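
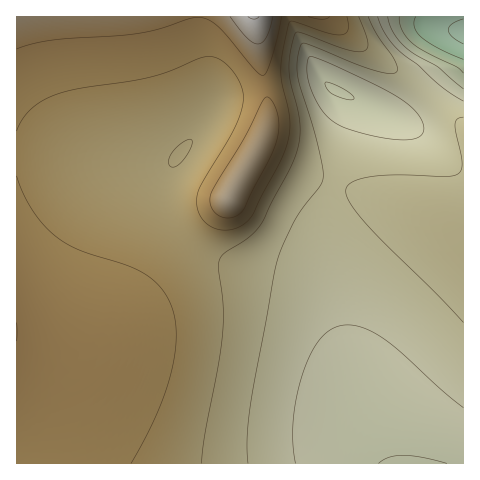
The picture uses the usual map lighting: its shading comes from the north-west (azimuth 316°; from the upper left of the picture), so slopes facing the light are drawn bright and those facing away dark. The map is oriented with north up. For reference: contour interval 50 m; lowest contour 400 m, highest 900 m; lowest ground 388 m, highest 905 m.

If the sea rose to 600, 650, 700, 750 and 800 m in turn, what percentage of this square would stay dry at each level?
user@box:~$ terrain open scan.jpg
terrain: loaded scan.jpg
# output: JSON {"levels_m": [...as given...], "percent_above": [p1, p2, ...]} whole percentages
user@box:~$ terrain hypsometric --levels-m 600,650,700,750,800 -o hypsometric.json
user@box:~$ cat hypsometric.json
{"levels_m": [600, 650, 700, 750, 800], "percent_above": [86, 67, 53, 29, 5]}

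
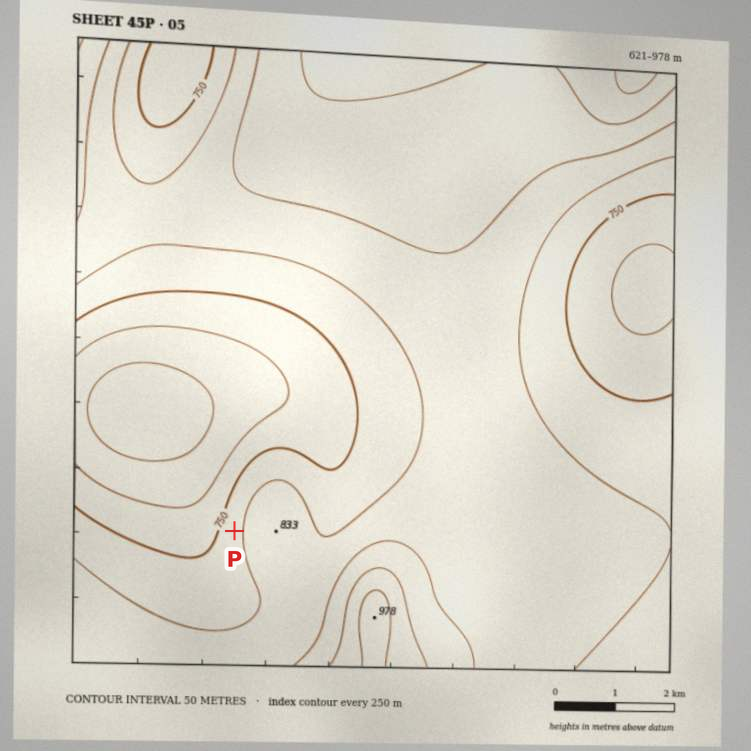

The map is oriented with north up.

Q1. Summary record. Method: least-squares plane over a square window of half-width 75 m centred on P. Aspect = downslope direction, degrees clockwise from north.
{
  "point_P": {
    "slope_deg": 8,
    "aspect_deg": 276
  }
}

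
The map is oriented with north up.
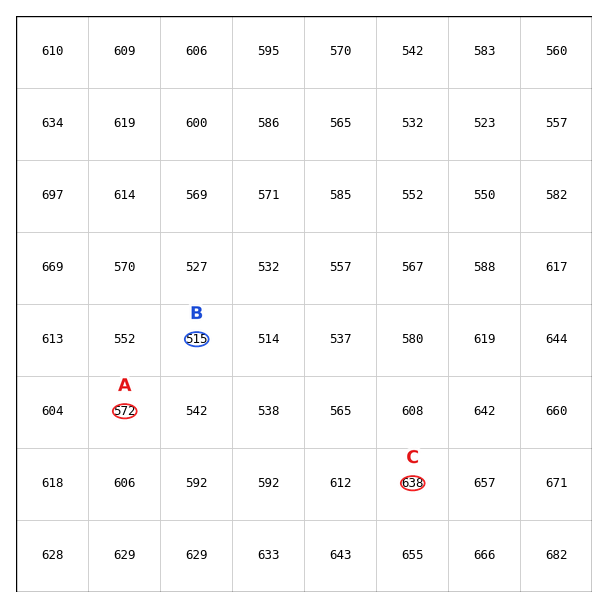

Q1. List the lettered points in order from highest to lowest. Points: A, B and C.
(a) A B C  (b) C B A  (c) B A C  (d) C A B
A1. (d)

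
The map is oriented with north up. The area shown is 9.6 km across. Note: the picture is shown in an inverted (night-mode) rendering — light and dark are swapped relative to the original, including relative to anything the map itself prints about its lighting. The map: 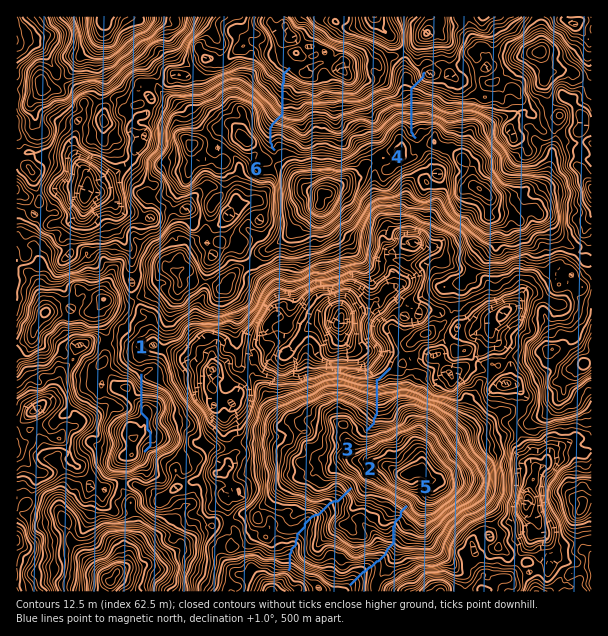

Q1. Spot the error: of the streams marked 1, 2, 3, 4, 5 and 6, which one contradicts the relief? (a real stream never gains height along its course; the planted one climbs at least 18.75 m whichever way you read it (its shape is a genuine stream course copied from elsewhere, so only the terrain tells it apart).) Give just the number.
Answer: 1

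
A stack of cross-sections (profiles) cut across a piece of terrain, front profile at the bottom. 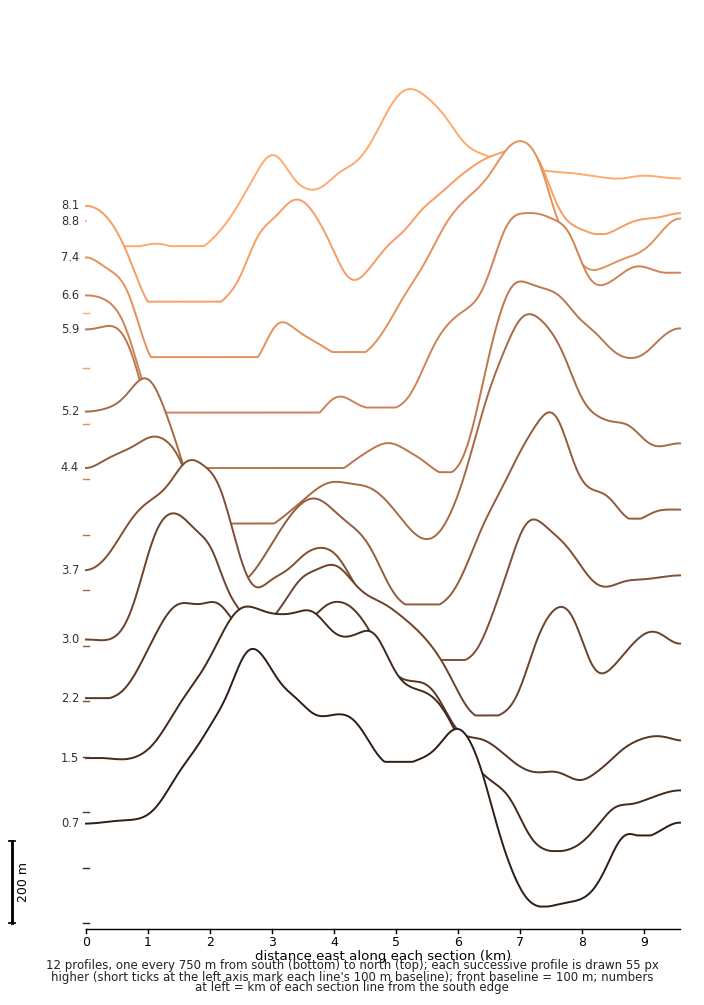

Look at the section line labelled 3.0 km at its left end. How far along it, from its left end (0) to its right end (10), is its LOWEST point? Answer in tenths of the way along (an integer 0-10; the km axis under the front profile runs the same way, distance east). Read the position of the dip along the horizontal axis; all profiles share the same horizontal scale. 7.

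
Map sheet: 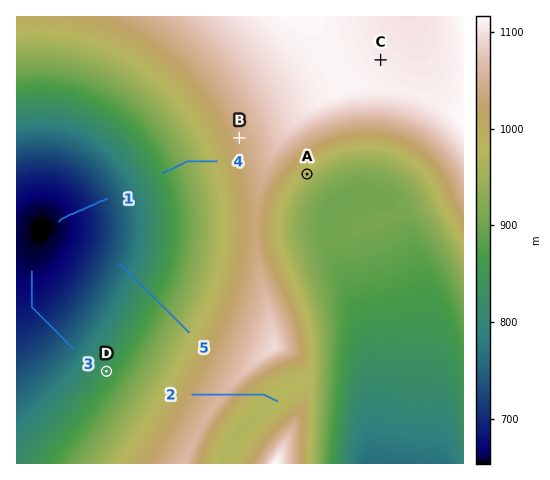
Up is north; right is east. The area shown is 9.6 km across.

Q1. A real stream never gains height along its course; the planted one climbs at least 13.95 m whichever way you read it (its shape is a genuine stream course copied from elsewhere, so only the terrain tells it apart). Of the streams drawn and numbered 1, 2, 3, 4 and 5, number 2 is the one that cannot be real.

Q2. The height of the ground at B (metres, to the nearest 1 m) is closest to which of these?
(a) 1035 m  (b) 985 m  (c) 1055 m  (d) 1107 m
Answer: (a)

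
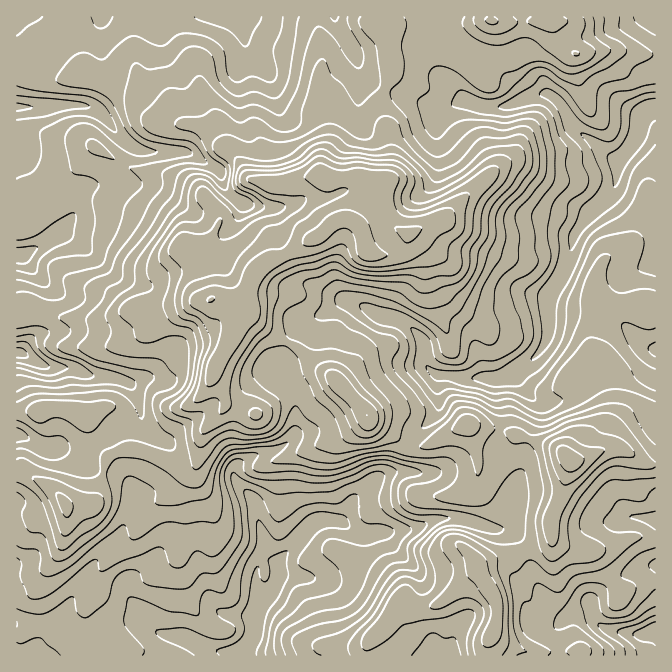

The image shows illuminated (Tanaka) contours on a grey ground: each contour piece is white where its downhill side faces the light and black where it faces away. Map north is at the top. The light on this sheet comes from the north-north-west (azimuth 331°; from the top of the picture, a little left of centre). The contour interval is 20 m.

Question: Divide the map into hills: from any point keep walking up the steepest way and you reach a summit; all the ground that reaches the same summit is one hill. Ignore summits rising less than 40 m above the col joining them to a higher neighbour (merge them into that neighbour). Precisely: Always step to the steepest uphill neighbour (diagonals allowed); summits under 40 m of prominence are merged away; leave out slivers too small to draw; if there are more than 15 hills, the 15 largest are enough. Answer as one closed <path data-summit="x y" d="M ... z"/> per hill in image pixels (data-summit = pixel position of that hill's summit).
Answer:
<path data-summit="367 252" d="M435 16l-419 1 0 418 6 1 26 13 16 0 30 20 23 5 11 8 5 11-2 17-13 30-25 25-32 52-23 28-1 11 203 0 3-2 11-20 2-24 3-6 14-12 5-10 1-17-13-10 0-10-8-25-2-15-3-7-19-20 0-10 6-5 17-9 25-6 12-13 2-35-2-5-15-17 0-15 4-10 8-16 11-13 22-10 20-13 16 3 20 12 18 3 7 4 16 15 3 7 0 17 11 12 20 4 43 1 12-3 4-3 10 15 16 15 29-5 21-10 17-12 23-5 19-18 7-5 0-240-7 1-8 8-2 13-5 12-14 17-5 0-33-25-11-11-8-16-14-13-17 2-18 8-16 4-11 0-17-5-7-5-7-11-20-17-3-7-2-10 7-16 0-14z"/><path data-summit="569 458" d="M655 349l-6 4-19 18-23 5-30 18-28 9-12-2-13-13-10-15-4 3-12 3-58-3-2 4 0 18 1 2-1 10-27 28-10 30-3 3-18 5-15 12-12 12-7 15-7 7 23 12 52-5 13-6 18-5 19 1 30 10 14 0 13 13 10 25 2 10 8 17 18 20 8 2 13-8 10-2 3-8 22-19 14-6 27-8z"/><path data-summit="492 594" d="M452 518l-15 1-23 10-42 5-15-1-19-12-23 2-34 35-3 24-5 10-14 12-3 6-3 28-12 17 316 1-1-26 5-8 7-5-9-3-18-20-8-17-9-29-8-13-8-6-14 0-24-8z"/><path data-summit="367 415" d="M350 301l-6 0-20 13-22 10-11 13-8 16-4 10 0 15 15 17 2 5-2 35-3 5-13 9-21 5-17 9-6 5 0 10 19 20 3 7 2 15 8 25 0 10 12 9 3-6 29-32 8-5 22 0 6-6 7-15 12-12 19-14 14-3 5-6 8-27 25-25 3-8-1-7 1-23-4-1-9-9-2-20-3-7-16-15-7-4-18-3z"/><path data-summit="492 20" d="M655 16l-218 0 1 21-5 10-2 10 5 13 20 17 8 12 16 7 18 2 16-4 25-10 13 2 11 11 8 16 11 11 27 22 11 3 18-24 3-18 8-8 5 0 2-2z"/><path data-summit="65 505" d="M22 436l-6 1 0 218 19 1 3-11 23-28 32-52 25-25 13-30 2-17-5-11-4-4-12-5-18-4-30-20-16 0z"/>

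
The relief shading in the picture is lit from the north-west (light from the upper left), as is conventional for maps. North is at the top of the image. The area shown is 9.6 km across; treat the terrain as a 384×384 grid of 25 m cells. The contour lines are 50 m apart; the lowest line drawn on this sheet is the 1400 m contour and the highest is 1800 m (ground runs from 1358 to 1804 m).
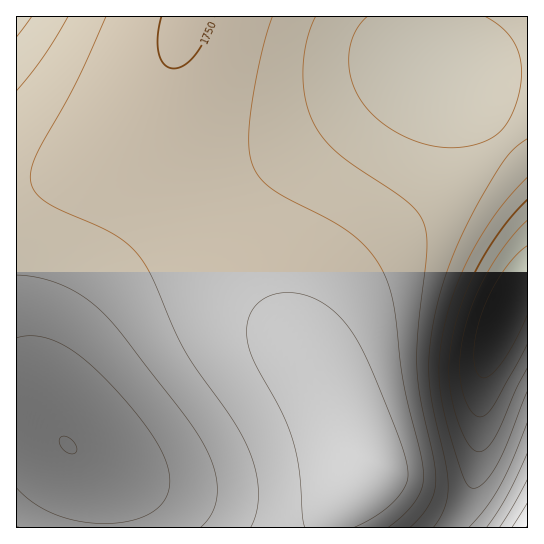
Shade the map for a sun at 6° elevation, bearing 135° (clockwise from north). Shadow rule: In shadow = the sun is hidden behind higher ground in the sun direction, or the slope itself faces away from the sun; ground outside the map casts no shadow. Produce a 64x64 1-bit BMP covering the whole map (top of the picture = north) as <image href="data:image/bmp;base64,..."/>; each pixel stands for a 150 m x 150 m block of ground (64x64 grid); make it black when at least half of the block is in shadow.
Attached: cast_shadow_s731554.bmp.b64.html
<image width="64" height="64" href="data:image/bmp;base64,Qk0+AgAAAAAAAD4AAAAoAAAAQAAAAEAAAAABAAEAAAAAAAACAAATCwAAEwsAAAIAAAAAAAAA////AAAAAAAAAAAAAAAA/wAAAAAAAAD/AAAAAAAAAP8AAAAAAAAB/wAAAAAAAAH/AAAAAAAAAf8AAAAAAAAB/wAAAAAAAAP/AAAAAAAAA/8AAAAAAAAD/wAAAAAAAAP/AAAAAAAAA/8AAAAAAAAD/wAAAAAAAAP/AAAAAAAAAf8AAAAAAAAB/wAAAAAAAAH/AAAAAAAAAf8AAAAAAAAB/wAAAAAAAAD/AAAAAAAAAP8AAAAAAAAA/wAAAAAAAAB/AAAAAAAAAH8AAAAAAAAAPwAAAAAAAAAfAAAAAAAAAA8AAAAAAAAABwAAAAAAAAADAAAAAAAAAAAAAAAAAAAAAAAAAAAAAAAAAAAAAAAAAAAAAAAAAAAAAAAAAAAAAAAAAAAAAAAAAAAAAAAAAAAAAAAAAAAAAAAAAAAAAAAAAAAAAAAAAAAAAAAAAAAAAAAAAAAAAAAAAAAAAAAAAAAAAAAAAAAAAAAAAAAAAAAAAAAAAAAAAAAAAAAAAAAAAAAAAAAAAAAAAAAAAAAAAAAAAAAAAAAAAAAAAAAAAAAAAAAAAAAAAAAAAAAAAAAAAAAAAAAAAAAAAAAAAAAAAAAAAAAAAAAAAAAAAAAAAAAAAAAAAAAAAAAAAAAAAAAAAAAAAAAAAAAAAAAAAAAAAAAAAAAAAAAAAAAAAAAAAAAAAAAAAAAAAAAAAA=="/>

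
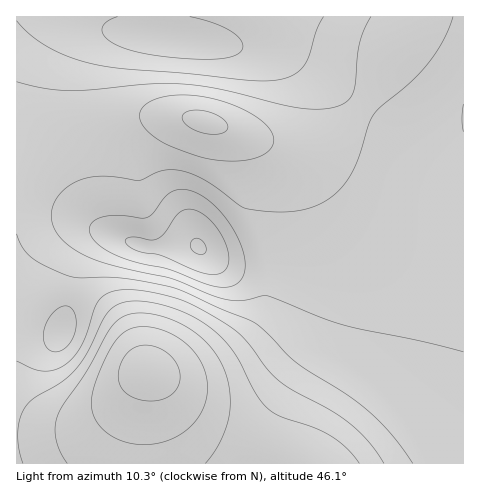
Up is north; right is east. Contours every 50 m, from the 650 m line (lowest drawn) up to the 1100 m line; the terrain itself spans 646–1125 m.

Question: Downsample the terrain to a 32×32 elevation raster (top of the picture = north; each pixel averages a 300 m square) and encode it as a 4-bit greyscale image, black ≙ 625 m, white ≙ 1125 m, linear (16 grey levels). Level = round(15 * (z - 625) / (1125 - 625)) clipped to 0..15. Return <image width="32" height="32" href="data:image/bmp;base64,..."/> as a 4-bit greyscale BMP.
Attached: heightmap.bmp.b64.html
<image width="32" height="32" href="data:image/bmp;base64,Qk12AgAAAAAAAHYAAAAoAAAAIAAAACAAAAABAAQAAAAAAAACAAATCwAAEwsAABAAAAAAAAAAAAAAABEREQAiIiIAMzMzAERERABVVVUAZmZmAHd3dwCIiIgAmZmZAKqqqgC7u7sAzMzMAN3d3QDu7u4A////AKq7zMzMzMu6qqq7uqmHdmaqvMzd3d3Mu6qqqqqYd2Zmq7zN3d3d3MuqqqqZh3ZmZqq8zd3u7d3LqqqZmHdmZmaqq83e7u7dy6qZmId2ZmZmmaq97v/+7cupmId2ZmZmZpiJrN7//u3LqYd3ZmZmZlWIeJve//7cuph3ZmZmVVVVh3eKze7t3KmIdmZlVVVVVYdmebzd3LqYh2ZlVVVVVVWHdnirzLuph3ZmVVVVVVVVh3d4mqqZh2ZWVVVVVVVVVXd3d4iId2VEVVVVVVVVVVV3d3d2ZVQzI0VVVVVVVVVVd2ZlVEMyESNFVVVVVVVVVXZlVDMiIREjRVVVVVVVVVV2VUQzMyIRJFVVVVVVVVVUZlVEREQyIjRVVVVVVVVVRGZVVEREQzNFVVVVVVVVVERmVVVVVUREVmZmZVVVVUREZmVVVVVVVWZmZmZVVVVERGZmZVZmZmZ3d2ZmZVVVRERmZmZmZmd3d3d2ZmVVVUREZmZmZmd3iIiHdmZlVVVURGZmZmZ3iImId2ZmVVVVVERmZmZmZ3iId2ZlVVVVVVREVVVVVmZmZmVVVVVVVVVVRFVVVVVVVUREREREVVVlVVRVRERDMzMzMzMzRFVWZmVUREQzMiIiIiIjM0RFVmZlVUQzMyIiIiIiIzM0RVZmZlVDMzIiIiIiIjMzNERVZmZl"/>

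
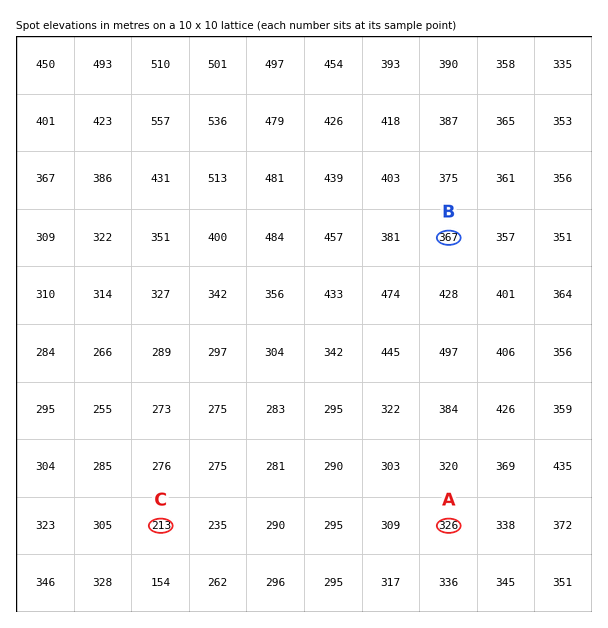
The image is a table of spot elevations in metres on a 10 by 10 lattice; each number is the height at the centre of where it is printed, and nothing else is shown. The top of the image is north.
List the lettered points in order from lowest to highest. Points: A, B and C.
C A B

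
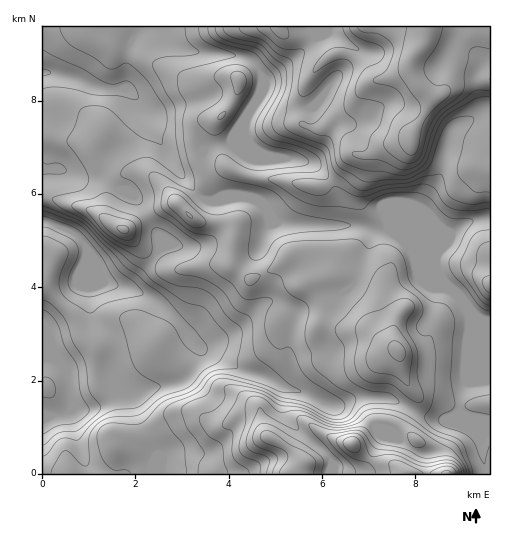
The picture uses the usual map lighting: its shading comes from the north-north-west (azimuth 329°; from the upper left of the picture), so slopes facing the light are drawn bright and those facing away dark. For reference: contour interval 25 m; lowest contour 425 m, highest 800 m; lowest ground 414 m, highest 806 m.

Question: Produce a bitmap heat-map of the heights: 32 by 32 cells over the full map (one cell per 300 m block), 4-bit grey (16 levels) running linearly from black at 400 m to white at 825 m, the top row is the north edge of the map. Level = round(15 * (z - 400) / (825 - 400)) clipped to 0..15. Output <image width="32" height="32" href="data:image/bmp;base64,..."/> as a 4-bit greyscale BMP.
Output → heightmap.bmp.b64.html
<image width="32" height="32" href="data:image/bmp;base64,Qk12AgAAAAAAAHYAAAAoAAAAIAAAACAAAAABAAQAAAAAAAACAAATCwAAEwsAABAAAAAAAAAAAAAAABEREQAiIiIAMzMzAERERABVVVUAZmZmAHd3dwCIiIgAmZmZAKqqqgC7u7sAzMzMAN3d3QDu7u4A////ADRERURFZneJrMurzN7c3Jc0NFVVRWZ4mrvLvNzMuqqHIzRVVVVneJvLqr3bqrqYdxETREVWZ4ibqqqZqqqod3cRESM0Vnd4mpmXZomZiHd3ERIiIzRWeIl2ZmZ4iJiHdxESIiIzNWdlVWZ3iZmYh3cREiIzMzNFVVZneJqqmIdmARIiMzMzNFVmd3iaq6iHZgEiIjMzMzRWZneImqqYh2YRIiMzMzM0VmZ4iJmqiId2EiIjMyMzRVZmd4iJmZh3ZyIREiIjRFVmZ3eIiJmHd3ghEREjRFVWd3eIiIiId2eKIhESNFVWZ3d3iIh4iHZ3mSIRE0RFVmdmeHd3d4d2d4kiETVlRFZnZmd3d3d3ZmeJERNnZUVnd2ZWZmZmZmZneBJFZlVXh2ZmVmZnd2Zmd3c0RVVFZ3VVVWZ3d4d3d4mZMzRERWZWZmZ3iIiZiIiJqjM0RFVUVmd2d3eJqqupmqozNERERFZmZmZnm7vM25mqM0RERERmZmZneJu8zeyZqjNEREM0ZmZniZqqu83sqaozREMzNGZ2ZomqqrvN3bqqMzMzMzVWZ2Z5maq7zN7cujMyMzNFZmd2aKqazM3e3cwiIzM0VWZndmiqqrzN7d3MIzNERFVVVmZ5qrq7ze3dzDNERERERVZ4mqqru83u3cw0RERERFZ4mauqqszd7t3d"/>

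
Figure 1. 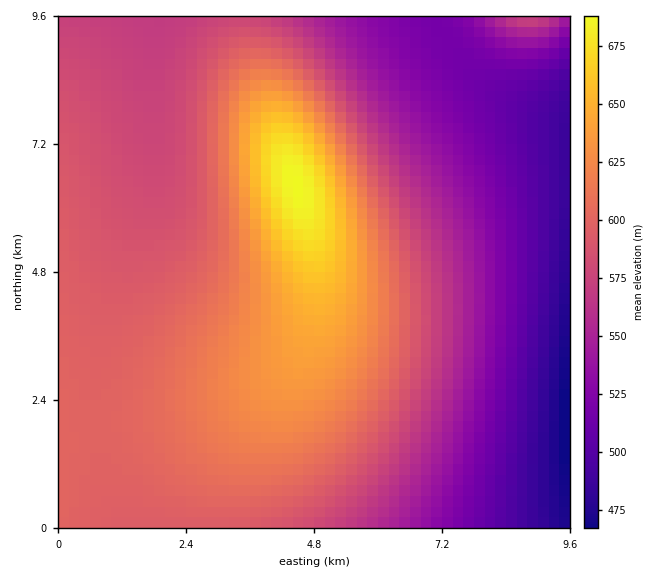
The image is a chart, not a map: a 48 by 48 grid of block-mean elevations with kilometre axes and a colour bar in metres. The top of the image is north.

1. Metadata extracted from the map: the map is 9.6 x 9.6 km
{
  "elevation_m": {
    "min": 465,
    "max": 690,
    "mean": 580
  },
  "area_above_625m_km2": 13.2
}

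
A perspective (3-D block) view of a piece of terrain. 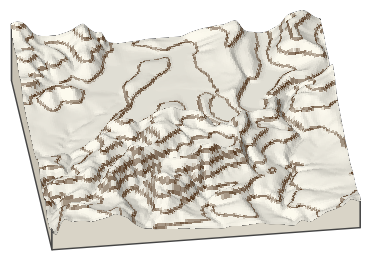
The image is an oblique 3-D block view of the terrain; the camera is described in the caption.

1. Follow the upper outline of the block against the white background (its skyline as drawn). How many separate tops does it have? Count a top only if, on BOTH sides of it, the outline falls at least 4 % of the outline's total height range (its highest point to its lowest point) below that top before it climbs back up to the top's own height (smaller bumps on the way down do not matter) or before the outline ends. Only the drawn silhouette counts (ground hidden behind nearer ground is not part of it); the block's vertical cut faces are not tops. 3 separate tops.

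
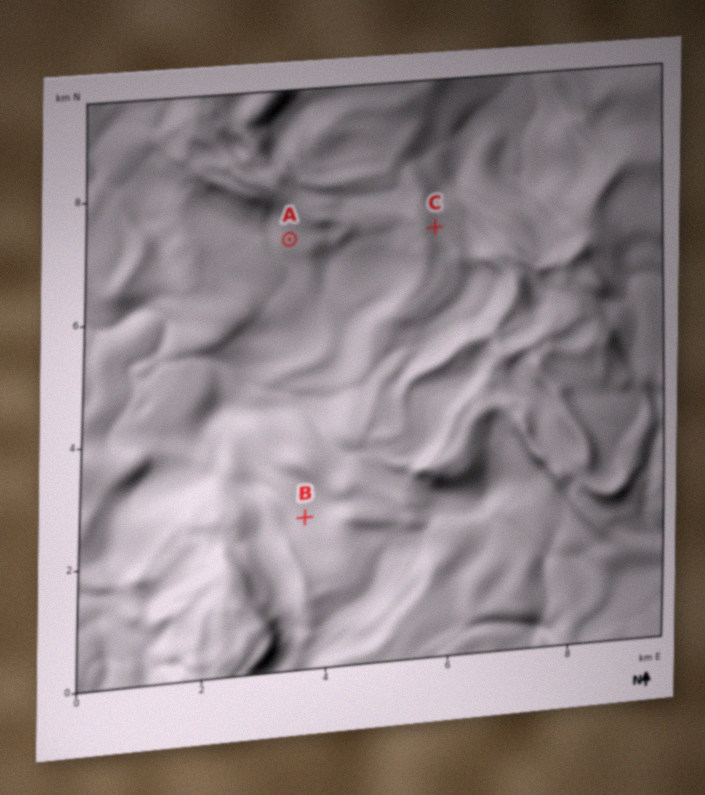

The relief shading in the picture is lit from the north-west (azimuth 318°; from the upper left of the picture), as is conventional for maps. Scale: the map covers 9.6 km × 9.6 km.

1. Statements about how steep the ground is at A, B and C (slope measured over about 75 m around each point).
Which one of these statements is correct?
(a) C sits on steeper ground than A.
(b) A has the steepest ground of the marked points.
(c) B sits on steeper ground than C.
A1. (a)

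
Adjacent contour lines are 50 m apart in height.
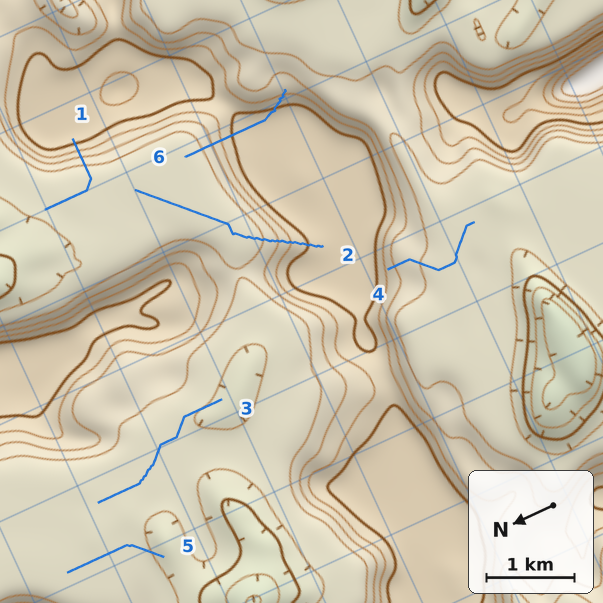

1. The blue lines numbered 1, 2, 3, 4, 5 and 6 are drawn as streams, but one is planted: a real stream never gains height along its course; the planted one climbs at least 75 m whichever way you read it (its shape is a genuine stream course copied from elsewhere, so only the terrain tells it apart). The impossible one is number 6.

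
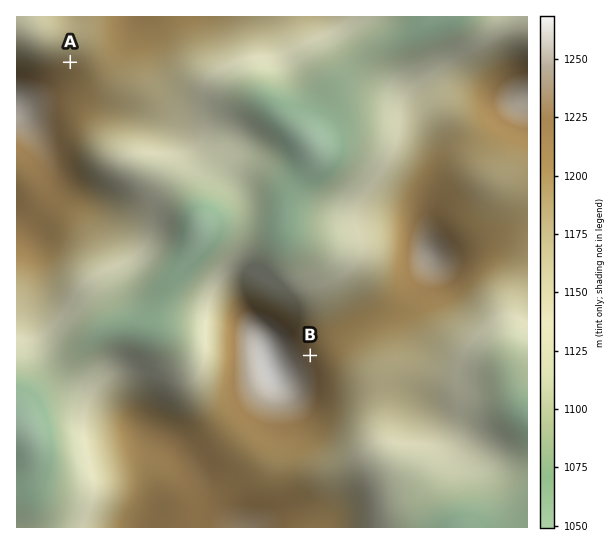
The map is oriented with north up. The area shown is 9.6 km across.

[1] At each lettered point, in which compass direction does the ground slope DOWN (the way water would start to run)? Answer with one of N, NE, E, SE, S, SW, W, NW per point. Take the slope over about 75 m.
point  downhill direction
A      N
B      NE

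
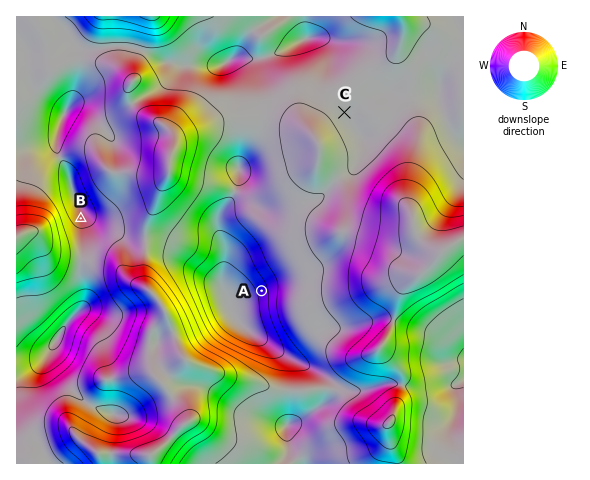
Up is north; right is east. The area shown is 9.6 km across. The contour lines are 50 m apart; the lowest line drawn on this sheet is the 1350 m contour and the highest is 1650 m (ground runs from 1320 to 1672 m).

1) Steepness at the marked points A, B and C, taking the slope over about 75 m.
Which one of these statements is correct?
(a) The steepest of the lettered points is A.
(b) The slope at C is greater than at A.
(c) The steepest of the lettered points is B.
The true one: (a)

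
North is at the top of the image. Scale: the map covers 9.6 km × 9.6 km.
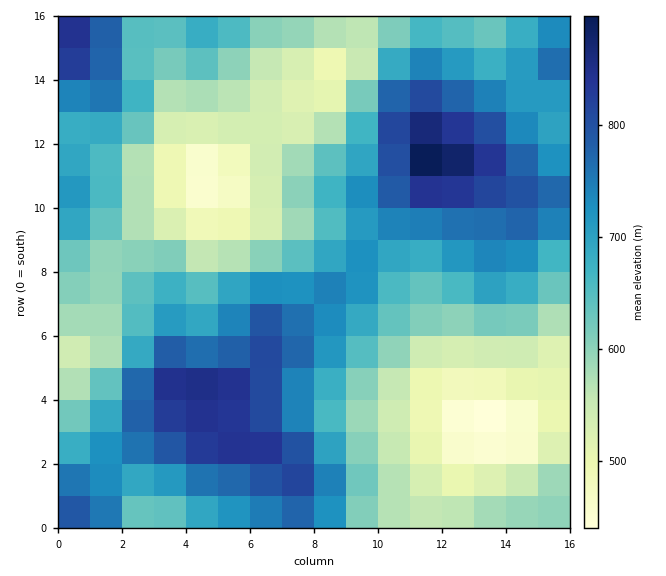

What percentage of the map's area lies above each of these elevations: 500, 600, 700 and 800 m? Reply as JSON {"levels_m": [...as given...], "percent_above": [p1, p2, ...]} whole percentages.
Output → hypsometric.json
{"levels_m": [500, 600, 700, 800], "percent_above": [93, 67, 39, 12]}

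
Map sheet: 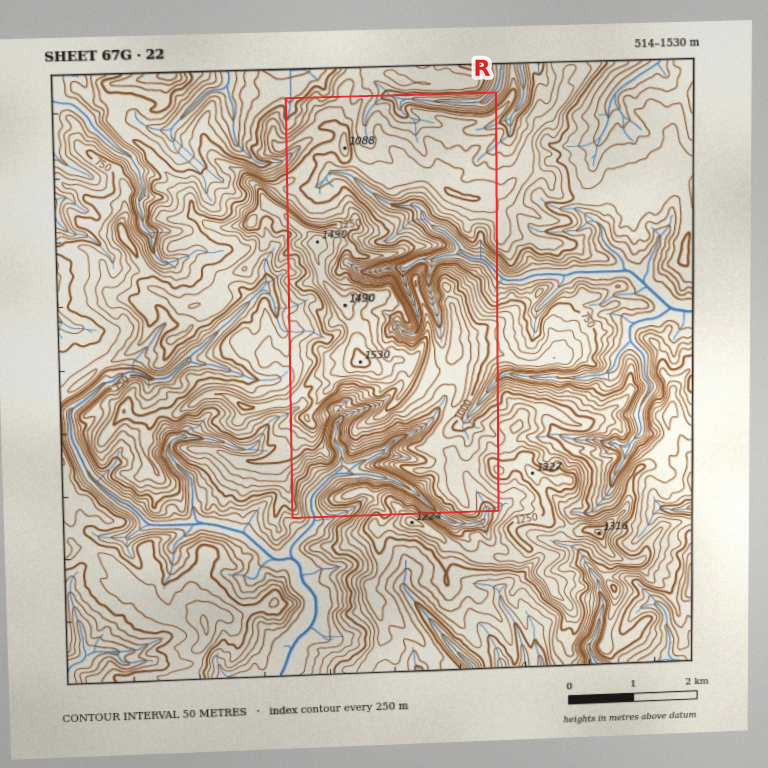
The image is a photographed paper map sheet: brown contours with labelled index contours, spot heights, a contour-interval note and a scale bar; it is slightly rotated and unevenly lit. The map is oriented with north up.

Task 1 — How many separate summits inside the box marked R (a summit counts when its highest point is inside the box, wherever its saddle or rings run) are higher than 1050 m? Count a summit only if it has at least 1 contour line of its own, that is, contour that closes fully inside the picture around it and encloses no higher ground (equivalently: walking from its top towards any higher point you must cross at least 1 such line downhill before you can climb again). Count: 8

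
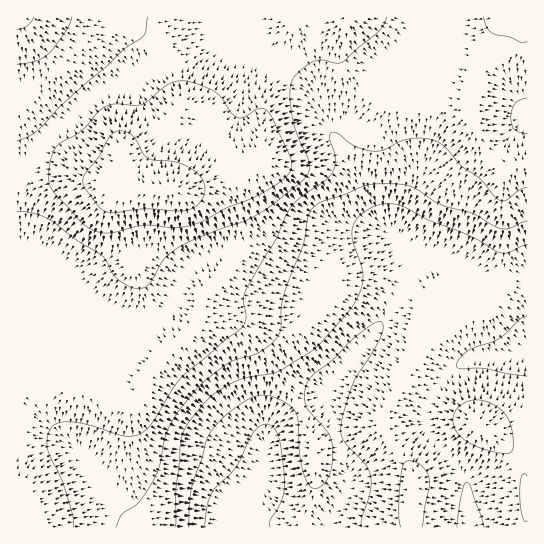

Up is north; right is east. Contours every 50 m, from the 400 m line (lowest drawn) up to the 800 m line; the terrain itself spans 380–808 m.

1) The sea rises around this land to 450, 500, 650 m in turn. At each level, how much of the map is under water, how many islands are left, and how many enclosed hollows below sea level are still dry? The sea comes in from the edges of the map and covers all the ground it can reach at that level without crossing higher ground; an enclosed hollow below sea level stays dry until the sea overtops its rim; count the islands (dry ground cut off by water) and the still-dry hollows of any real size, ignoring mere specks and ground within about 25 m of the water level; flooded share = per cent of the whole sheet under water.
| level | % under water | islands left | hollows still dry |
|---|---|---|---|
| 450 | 9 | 0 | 0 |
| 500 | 29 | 0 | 0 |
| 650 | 75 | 0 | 0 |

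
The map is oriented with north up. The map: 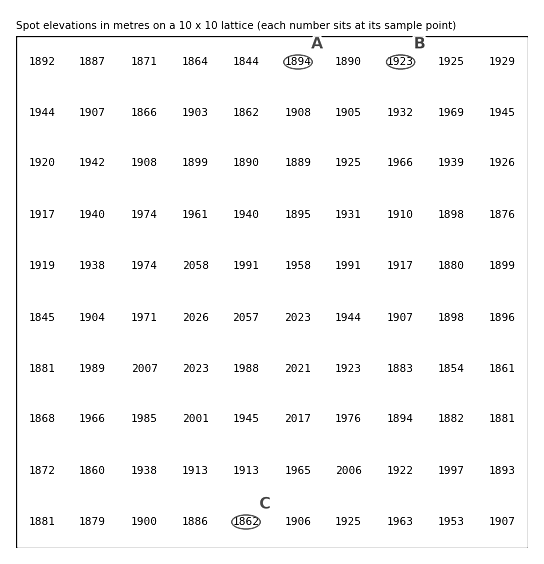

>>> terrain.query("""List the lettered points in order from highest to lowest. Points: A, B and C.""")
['B', 'A', 'C']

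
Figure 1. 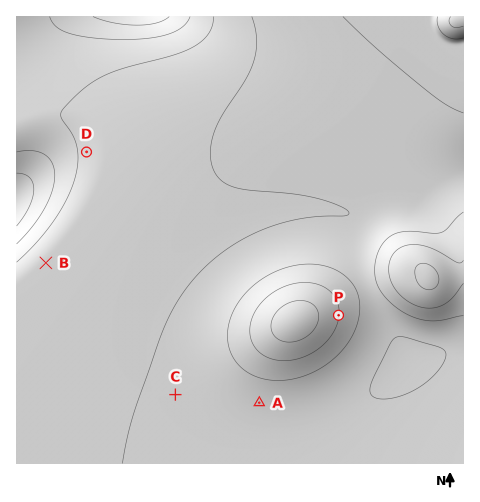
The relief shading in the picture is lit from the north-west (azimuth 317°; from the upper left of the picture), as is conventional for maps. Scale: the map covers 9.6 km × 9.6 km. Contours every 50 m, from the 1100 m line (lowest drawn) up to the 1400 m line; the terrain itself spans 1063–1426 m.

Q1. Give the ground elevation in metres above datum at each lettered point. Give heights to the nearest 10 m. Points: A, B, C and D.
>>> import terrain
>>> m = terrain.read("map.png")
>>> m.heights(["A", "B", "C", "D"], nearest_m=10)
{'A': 1270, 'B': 1230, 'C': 1250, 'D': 1210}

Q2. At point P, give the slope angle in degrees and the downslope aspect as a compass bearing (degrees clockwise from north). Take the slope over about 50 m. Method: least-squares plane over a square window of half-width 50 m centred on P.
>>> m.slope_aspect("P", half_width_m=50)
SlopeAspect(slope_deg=7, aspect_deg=95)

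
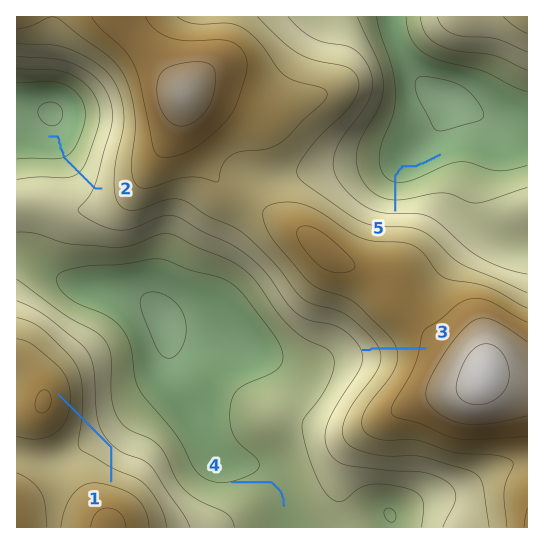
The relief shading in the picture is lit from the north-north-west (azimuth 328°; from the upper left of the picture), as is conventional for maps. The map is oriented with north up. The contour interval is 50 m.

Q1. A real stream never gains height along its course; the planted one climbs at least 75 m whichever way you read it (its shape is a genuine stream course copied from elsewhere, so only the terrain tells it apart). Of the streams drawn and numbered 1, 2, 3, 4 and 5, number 1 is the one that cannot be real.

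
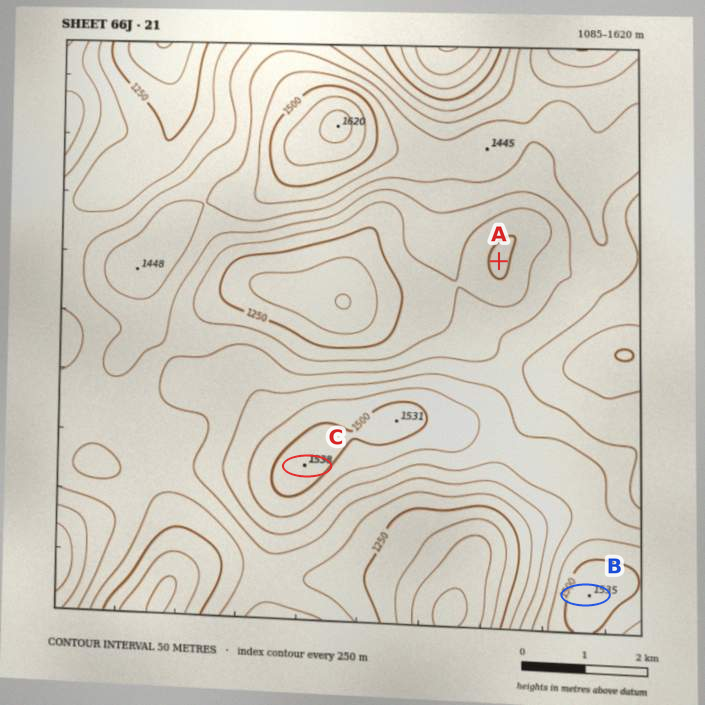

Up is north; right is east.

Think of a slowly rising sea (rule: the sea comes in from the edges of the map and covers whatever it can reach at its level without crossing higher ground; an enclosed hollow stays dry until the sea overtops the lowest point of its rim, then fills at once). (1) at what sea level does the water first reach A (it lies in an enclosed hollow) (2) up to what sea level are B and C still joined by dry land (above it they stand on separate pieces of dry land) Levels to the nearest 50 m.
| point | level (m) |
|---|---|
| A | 1350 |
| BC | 1400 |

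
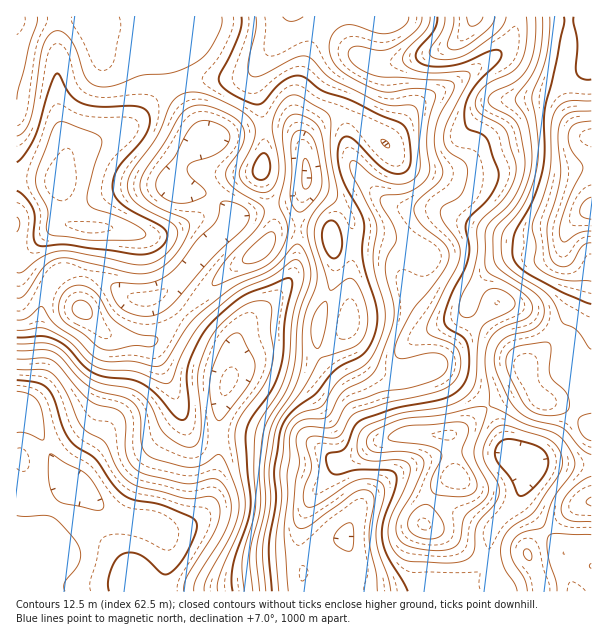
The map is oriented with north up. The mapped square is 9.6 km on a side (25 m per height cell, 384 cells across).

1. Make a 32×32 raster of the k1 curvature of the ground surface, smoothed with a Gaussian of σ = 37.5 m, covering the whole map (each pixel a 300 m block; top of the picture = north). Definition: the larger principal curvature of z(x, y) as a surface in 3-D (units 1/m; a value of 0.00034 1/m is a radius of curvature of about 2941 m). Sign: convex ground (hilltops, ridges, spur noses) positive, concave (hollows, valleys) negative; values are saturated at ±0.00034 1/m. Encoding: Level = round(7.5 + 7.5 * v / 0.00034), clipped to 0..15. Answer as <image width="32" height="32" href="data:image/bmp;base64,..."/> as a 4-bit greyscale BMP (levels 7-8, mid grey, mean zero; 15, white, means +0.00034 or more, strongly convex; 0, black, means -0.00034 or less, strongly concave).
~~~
<image width="32" height="32" href="data:image/bmp;base64,Qk12AgAAAAAAAHYAAAAoAAAAIAAAACAAAAABAAQAAAAAAAACAAATCwAAEwsAABAAAAAAAAAAAAAAABEREQAiIiIAMzMzAERERABVVVUAZmZmAHd3dwCIiIgAmZmZAKqqqgC7u7sAzMzMAN3d3QDu7u4A////AImZmZmbuofMiJiLh3iXzYiIeImYiIupzJmHrIiZivmKd3iZmHd4qtyHecybup3oaIeKmId3dnnfl3nN3Kd6vKiZqYiHeHZXr9h3nMmZiHvdmXd5mIl2eKzrdYnKrcmJvJh3eamZiZnLvMiHnO2YdouoiImqmamIu7zep4rZRmV7qJmYmpupma76r//92mZ2jYiJlnmtmaq/p7u93e65vNxniZZozYeIjZi3iIecqu63eHmoeup3d2uZqZd2e5rYiIZqyqzId3dryZrZdVmsx3iWa8zLuHeHevh23ZZ5u7t4zM3cu9x2eIr4ZZzMq7qMmLvdyHevx3eJ+nabitp3aqjIvKd3ev1niO13q4jNVnqp13qYmpi/+paficuHnrrcustHiauoiv/Hn5nJZWnOy9ev7tzN6niP+8+YqYeIrInma8vN7d64WfrPh6mbvMzZ3XqpipdoqWrXjprcyod2yZyqqYmFZ4q911q/yaqHdpyamamJl4mrz9h6/GWKl3Z8uZmpmqiId3/XfPhmjKiIesl6qZq7h2Zfx33Id4vIZnrca7iZq6ZmjpiamJmazKmb2nu4d4q6q7uImHioeI3+yqeKuGeIm7uql4mbqpiKp62Xish3iHd4m6mazc//yYZtt4rIiJh3d4qpmrmJz/yHbMhpt3iYd3Z5mYiXZUnPyXvH"/>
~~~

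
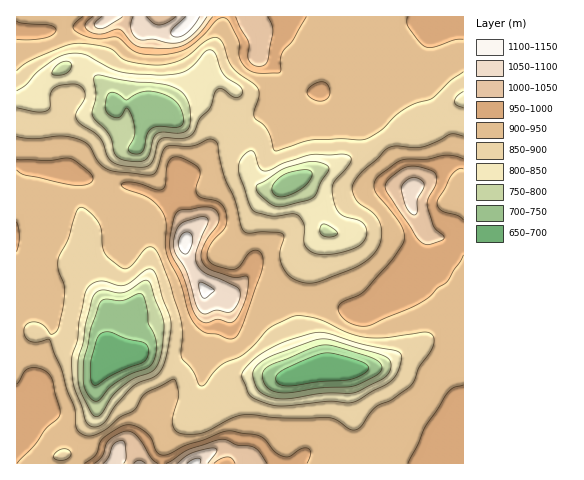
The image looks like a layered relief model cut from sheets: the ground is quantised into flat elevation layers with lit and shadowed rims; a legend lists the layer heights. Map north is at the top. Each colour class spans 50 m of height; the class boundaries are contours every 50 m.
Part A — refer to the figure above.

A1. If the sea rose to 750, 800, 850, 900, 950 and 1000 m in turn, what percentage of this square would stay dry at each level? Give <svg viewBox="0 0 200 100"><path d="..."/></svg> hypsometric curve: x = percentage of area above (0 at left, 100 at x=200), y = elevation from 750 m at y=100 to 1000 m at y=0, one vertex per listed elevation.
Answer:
<svg viewBox="0 0 200 100"><path d="M188 100l-10-20-17-20-42-20-77-20-28-20"/></svg>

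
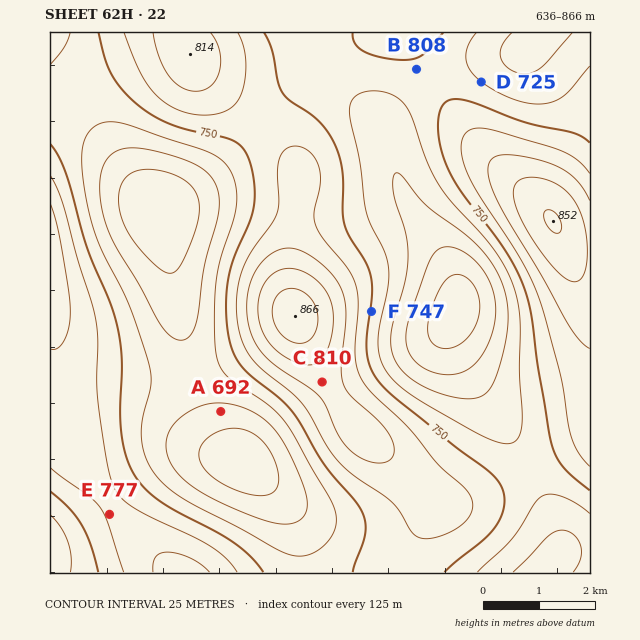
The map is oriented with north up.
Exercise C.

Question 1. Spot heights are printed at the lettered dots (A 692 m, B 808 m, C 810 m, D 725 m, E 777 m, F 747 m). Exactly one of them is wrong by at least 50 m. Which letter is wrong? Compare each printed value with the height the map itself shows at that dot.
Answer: B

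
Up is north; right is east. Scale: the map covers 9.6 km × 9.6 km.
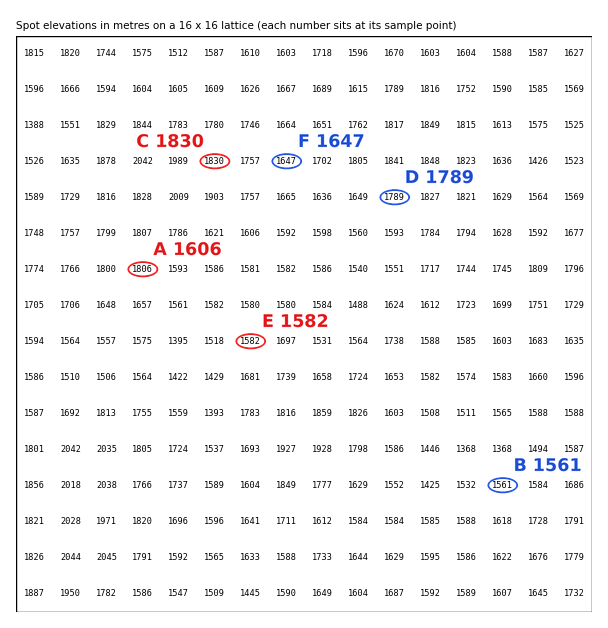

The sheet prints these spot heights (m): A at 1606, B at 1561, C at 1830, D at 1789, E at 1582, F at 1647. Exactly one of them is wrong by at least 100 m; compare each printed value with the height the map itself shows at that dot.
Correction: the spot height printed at A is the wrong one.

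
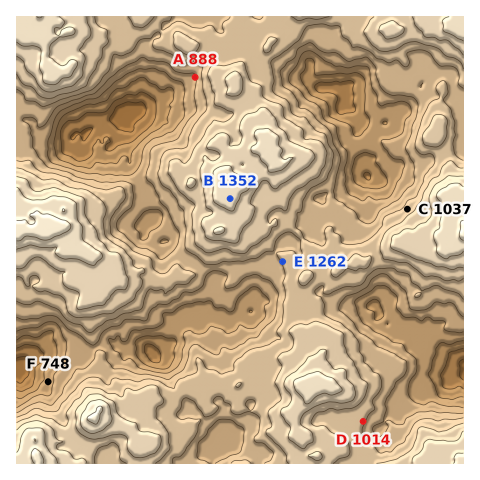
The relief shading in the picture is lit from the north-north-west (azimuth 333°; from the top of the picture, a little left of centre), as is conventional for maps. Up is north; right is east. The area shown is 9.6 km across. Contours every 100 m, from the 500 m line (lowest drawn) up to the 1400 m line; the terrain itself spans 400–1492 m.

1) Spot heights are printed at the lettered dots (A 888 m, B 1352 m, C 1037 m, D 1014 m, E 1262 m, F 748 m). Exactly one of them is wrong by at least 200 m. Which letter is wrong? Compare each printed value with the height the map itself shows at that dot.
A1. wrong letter E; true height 1012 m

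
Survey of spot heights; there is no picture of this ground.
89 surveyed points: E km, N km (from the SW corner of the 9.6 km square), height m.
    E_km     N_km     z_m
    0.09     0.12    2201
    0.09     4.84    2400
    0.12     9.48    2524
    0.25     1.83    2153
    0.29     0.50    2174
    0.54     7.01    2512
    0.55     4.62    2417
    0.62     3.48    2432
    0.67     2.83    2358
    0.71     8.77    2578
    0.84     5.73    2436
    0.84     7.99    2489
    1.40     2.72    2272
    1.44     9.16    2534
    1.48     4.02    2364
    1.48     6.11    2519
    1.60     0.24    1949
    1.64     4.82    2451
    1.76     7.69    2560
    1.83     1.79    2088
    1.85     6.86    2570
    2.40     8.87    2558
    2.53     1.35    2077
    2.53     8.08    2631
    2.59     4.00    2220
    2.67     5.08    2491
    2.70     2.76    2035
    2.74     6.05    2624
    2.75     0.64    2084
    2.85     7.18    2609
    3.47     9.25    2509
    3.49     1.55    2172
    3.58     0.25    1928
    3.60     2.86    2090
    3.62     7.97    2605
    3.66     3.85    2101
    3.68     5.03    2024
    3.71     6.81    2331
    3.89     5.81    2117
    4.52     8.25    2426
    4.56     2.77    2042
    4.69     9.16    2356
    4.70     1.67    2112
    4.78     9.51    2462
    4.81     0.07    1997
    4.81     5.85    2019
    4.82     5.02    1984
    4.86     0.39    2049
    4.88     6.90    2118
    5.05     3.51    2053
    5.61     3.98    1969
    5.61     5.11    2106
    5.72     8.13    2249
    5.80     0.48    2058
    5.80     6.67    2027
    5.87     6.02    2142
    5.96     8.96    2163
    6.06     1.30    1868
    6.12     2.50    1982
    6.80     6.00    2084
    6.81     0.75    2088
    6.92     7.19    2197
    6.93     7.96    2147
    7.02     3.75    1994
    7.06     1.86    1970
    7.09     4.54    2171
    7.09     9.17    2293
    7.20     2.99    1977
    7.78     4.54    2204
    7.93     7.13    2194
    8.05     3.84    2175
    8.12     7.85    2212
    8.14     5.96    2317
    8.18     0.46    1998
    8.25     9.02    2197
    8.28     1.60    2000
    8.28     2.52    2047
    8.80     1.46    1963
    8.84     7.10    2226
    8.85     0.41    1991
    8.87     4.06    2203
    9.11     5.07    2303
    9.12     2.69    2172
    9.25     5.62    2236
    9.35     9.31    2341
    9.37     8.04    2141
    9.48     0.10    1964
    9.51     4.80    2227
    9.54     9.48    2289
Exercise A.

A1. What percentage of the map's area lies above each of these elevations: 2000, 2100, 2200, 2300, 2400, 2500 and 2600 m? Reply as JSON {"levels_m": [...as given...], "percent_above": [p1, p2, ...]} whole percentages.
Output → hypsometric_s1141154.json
{"levels_m": [2000, 2100, 2200, 2300, 2400, 2500, 2600], "percent_above": [88, 65, 41, 31, 22, 15, 4]}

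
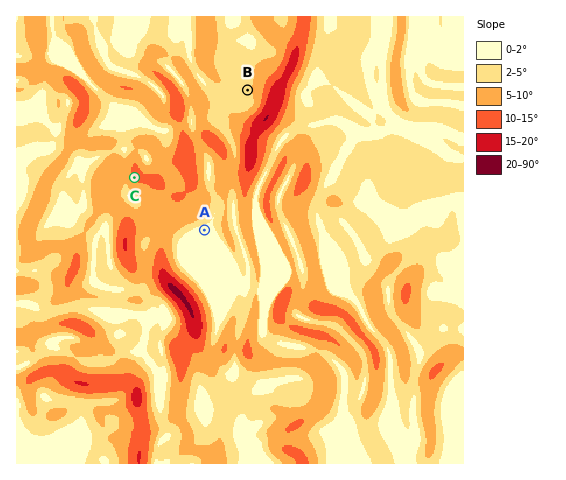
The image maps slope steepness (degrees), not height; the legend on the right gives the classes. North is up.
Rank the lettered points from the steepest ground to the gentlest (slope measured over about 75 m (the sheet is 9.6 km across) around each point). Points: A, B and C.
C B A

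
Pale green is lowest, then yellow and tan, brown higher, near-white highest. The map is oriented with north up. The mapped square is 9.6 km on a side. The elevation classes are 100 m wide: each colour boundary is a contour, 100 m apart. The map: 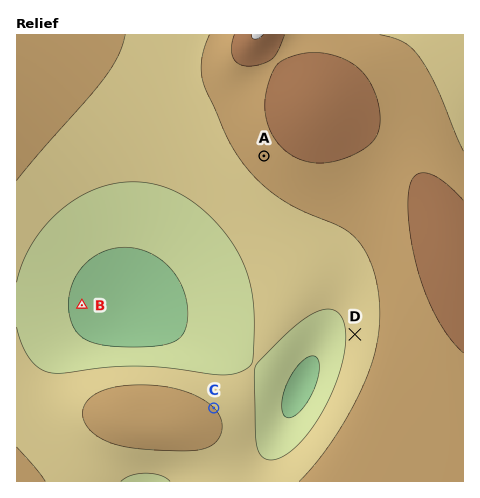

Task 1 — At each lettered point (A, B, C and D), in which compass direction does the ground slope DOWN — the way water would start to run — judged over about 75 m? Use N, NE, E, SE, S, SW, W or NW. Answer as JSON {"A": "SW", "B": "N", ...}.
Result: {"A": "SW", "B": "E", "C": "NE", "D": "W"}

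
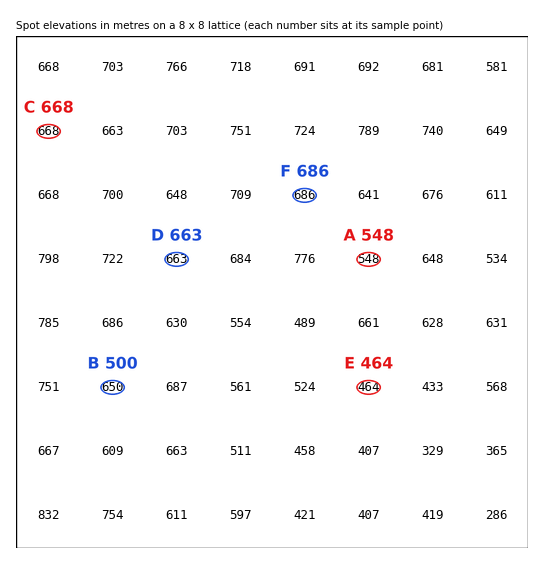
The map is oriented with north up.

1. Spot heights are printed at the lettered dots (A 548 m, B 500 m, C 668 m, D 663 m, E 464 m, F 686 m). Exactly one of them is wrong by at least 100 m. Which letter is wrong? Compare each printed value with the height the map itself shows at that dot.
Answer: B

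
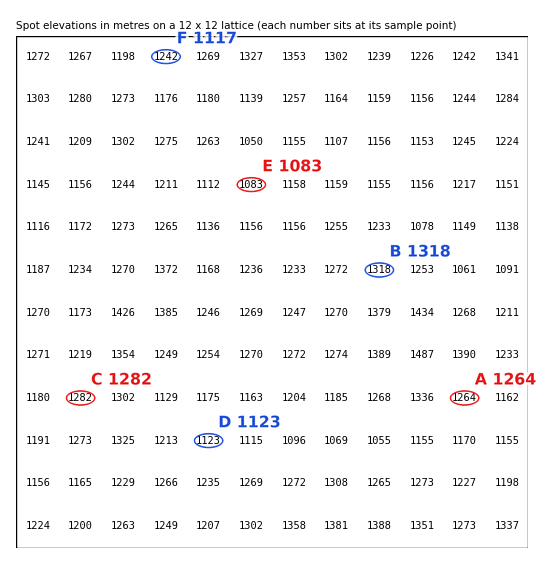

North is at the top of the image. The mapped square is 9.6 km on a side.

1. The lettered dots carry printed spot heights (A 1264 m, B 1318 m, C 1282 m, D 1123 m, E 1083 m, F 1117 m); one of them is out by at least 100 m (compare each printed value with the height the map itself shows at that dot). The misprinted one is F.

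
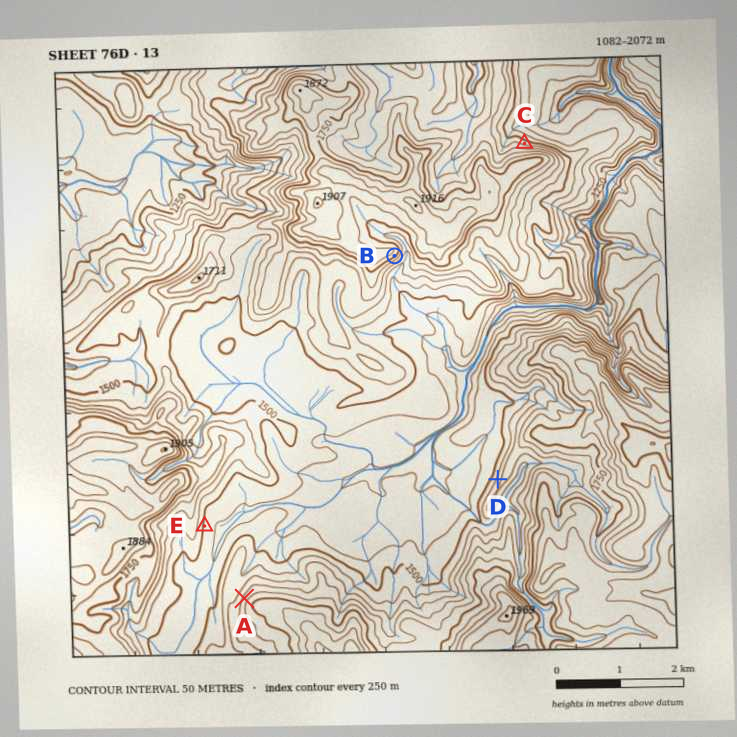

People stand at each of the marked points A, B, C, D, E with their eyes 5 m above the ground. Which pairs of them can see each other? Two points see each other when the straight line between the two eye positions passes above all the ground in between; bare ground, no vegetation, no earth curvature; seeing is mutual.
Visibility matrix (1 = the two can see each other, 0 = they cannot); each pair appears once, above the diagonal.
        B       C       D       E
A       1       0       0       1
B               0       1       0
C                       0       0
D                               1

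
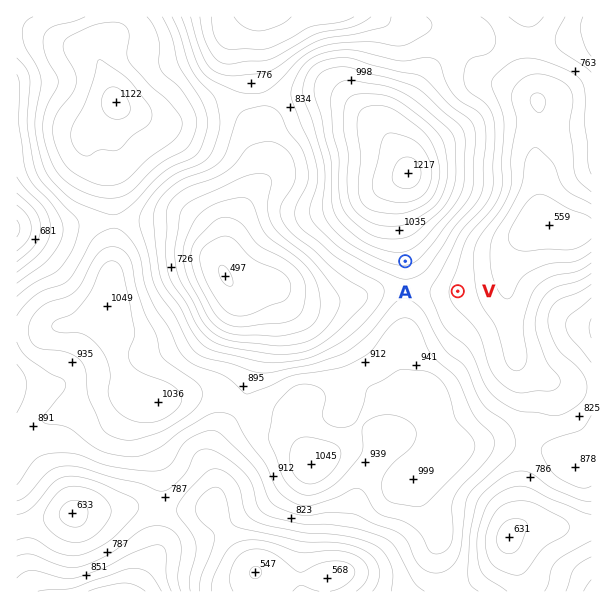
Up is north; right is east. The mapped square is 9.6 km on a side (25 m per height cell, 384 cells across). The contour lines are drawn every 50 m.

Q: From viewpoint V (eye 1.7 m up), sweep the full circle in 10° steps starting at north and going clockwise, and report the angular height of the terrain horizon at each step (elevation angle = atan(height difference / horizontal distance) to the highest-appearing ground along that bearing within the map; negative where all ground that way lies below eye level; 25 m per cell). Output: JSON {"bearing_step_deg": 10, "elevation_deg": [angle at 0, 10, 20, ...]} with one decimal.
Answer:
{"bearing_step_deg": 10, "elevation_deg": [8.1, 5.1, 1.9, 1.4, 0.6, 0.1, -2.8, -3.0, -0.3, 2.4, 4.0, 4.0, 2.3, 1.9, 2.2, 2.3, 2.9, 4.4, 6.4, 8.1, 8.6, 9.0, 10.1, 10.7, 10.4, 9.5, 8.4, 8.2, 8.5, 9.2, 10.4, 11.5, 12.4, 13.7, 13.8, 11.3]}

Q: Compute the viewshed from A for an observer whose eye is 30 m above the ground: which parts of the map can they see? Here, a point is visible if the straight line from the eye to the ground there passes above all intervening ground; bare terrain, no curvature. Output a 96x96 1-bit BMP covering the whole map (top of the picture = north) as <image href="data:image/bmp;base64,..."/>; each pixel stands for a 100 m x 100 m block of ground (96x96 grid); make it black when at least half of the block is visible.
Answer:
<image width="96" height="96" href="data:image/bmp;base64,Qk2+BAAAAAAAAD4AAAAoAAAAYAAAAGAAAAABAAEAAAAAAIAEAAATCwAAEwsAAAIAAAAAAAAA////AAAAAAB//4AAAAAAAAAAAAN/CAAAAAAAAAAAAAM8AAAAAAAAAAAAAAMAAAAAAAAAAAAAAAMAAAAAAAAAAAAAAAMAAAAAAAAAAAAAAAEAAAAAAAAAAAAAAAAAAAAAAAAAAAAAAAAAAAAAAAAAAAAAAAAAAAAAAAAAAAAAAAAAAAAAAAAAAAAAAAAAAAAAAAAAAAAAAAAAAAAAAAAAAAAAAAAAAAAAAAAAAAAAAAAAAAAAAAAAAAAAAAAAAAAAAAAAAAAAAAAAAAAAAAAAAAAAAAAAAAAAAAAAAAAAAAAAAAAAAAAAAAAAAAAAAAAAAAAAAGAAAAAAAAAAAAAAAAAAAPwAAAAAAAAAAAAAAf8AAAAAAAD8AAAAA/8AAAAAAAH/gAAAB/8AAAAAAAP/gADAD/8AAAAAAAP/gAD+H/8AAAAAAAP/gAB///8AAAAAAAP/gAB///8AAAAAAAP/gAA///8AAAB+AAH8AAA///8AAAB/DAD8AAA///8AAAD//AH8AAA///8AAAH////8ABh///8AAAP////+P/////8AAA/////////z//8AAB/////////z//8AAD/////////z//8AAD/////////5//8AAH///////P/5//8AAH///////H/9//8AAH///////H////8AAP////////////8AAP////////////8AAP////////////8AAf////////////8AAf////////////8AAf////////////8AAf////////////8AAf////////////8AAP///+Af//////8AAP///4AP//////8AAP///gAH//////8AAP//8AAH//////8AAP//wAAD//////8AAP//gAAAD/w///8AAP//AAAAD/gB//8AAP/+AAAAD/gAf/8AAP/8AAAAH/gAH/8AAP/8AAAAH/gAB/8AAP/8AAAAH/AAA/8AAP/4AAAAD/gAAf8AAP/4AAAAD/wAAP8AAP/wAAAAH/4AAH8AAf/gAAAAD/8AAH8AA//gAAAAB/wAAH8AA//AAAAAA/gAAH8AA//AAAAAACAAAD8AA//AAAAAAAAAAD8AA//AAAAAAAAAAD8AA//AAAAAAAAAAD8AA//AAAAAAAAAAB8AAf/AAAAAAAAAAB8AAP/AAAAAAAAAAA8AAP+AAAAAAAAAAA8AH/+AAAAAAAAAAAcAD/8AAAAAAAAAAAcAB/4AAAAAAAAAAAMAAPgAAAAAAAAAAAMAAPgAAAAAAAAAAAEAAPAAAAAAAAAAAAEAAGAAAAAAAAAAAAEAAAAAAAAAAAAAAAAAAAAAAAAAAAAAAAAAAAAAAAAAAAAAAAAAAAAAAAAAAAAAAAAAAAAAAAAAAAAAAAAAAAAAAAAAAAAAAAAAAAAAAAAAAAAAAAAAAAAAAAAAAAAAAAAAAAAAAAAAAAAAAAAAAAAAAAAAAAAAAAAAAAAAAAAAAAAAAAAAAAAAAAAAAAAAAAAAAAAAAAAAAAAAAAAAAAAAAAAAAAAAAAAAAAAAAAAAAAAAAAA="/>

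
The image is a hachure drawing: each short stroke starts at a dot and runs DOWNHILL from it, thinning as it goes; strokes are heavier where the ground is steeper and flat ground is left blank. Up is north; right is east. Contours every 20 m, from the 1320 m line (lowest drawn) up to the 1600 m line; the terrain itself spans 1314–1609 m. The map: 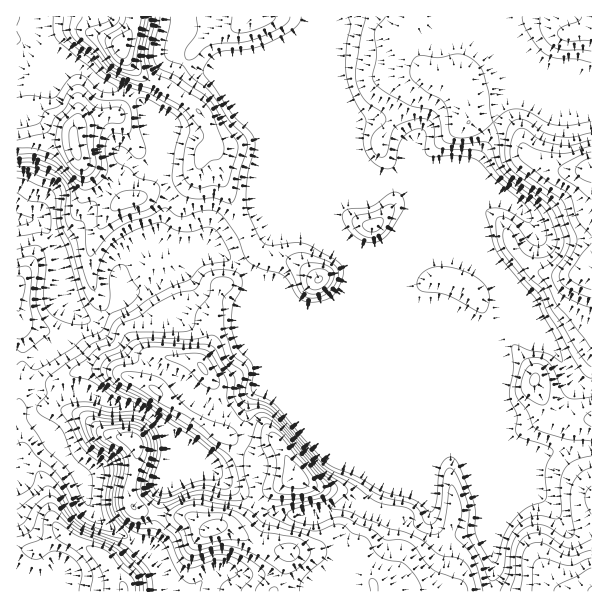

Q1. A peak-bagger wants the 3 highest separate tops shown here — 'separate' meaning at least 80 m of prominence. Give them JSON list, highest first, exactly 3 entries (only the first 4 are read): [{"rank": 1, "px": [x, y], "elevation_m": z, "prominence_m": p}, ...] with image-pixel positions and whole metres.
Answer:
[{"rank": 1, "px": [213, 528], "elevation_m": 1609, "prominence_m": 295}, {"rank": 2, "px": [122, 45], "elevation_m": 1597, "prominence_m": 184}, {"rank": 3, "px": [75, 149], "elevation_m": 1546, "prominence_m": 98}]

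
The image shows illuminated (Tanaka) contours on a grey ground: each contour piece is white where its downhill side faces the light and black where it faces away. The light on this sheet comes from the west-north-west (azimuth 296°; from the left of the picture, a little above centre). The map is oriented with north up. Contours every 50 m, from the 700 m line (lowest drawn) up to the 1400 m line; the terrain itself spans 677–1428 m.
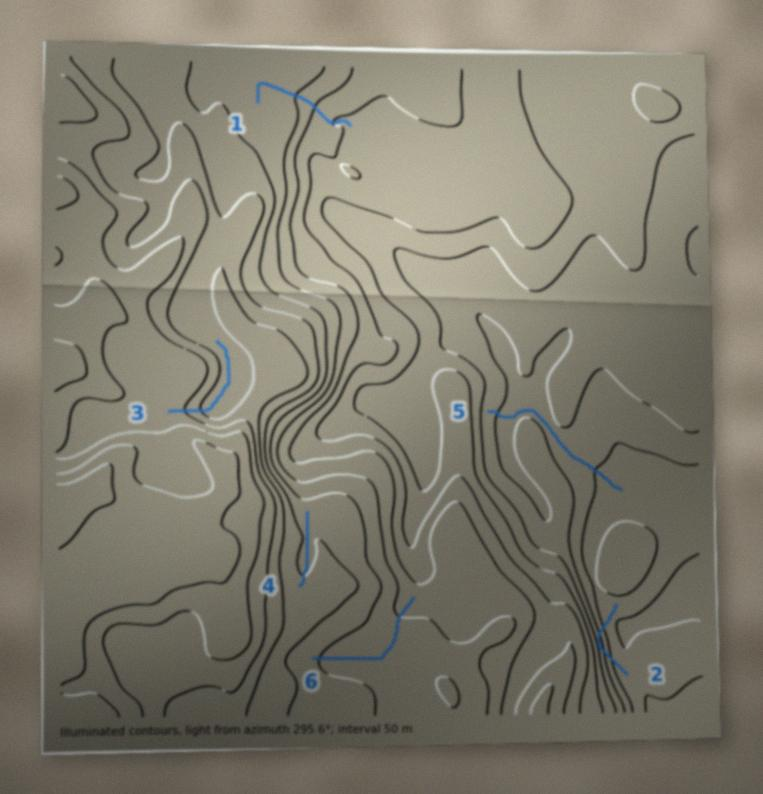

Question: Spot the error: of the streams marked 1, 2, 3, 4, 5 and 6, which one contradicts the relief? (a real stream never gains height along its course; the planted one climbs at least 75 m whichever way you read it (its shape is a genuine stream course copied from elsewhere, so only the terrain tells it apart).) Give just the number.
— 2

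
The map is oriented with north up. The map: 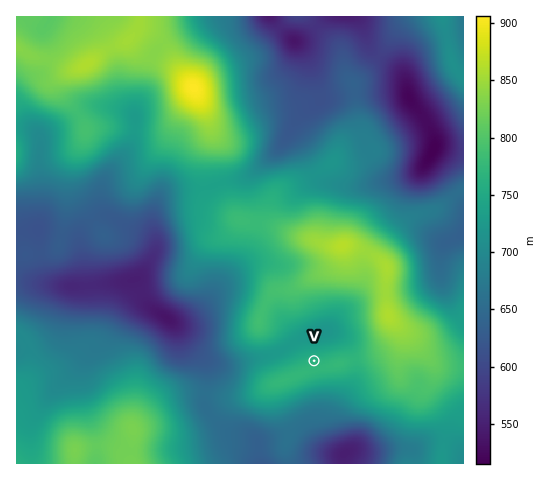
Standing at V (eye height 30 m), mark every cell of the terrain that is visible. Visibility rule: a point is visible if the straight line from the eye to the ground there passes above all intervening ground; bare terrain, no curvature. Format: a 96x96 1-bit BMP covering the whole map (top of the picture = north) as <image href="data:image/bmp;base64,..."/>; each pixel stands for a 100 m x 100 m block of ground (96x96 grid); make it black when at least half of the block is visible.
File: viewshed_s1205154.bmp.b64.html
<image width="96" height="96" href="data:image/bmp;base64,Qk2+BAAAAAAAAD4AAAAoAAAAYAAAAGAAAAABAAEAAAAAAIAEAAATCwAAEwsAAAIAAAAAAAAA////AAAAAAAAAAB//gAAfgAP//AAAAB//AAA/AAH//AAAAB/+AAA+AAD//AAAAB/+AAAcAAD//AAAAB/8AAAAAAB/PAAAAA/8AAAAAAA8AAAAAA/8AAAAAAAYAAAAAB/8AAAAAAAAAAAAAB/8AAAAAAAAAAAAAD/8AAAAAAAAAAAAAD/8AAAAAAAAAAAAAD/8AAAAACACAAAAAD/8AAAAAH+DACAAAH/8AAAAAH/AADgAAD/8AAAAAH/gADwAAD/+AAAAAH/wAD4AAD/+AAAwAD/wAD8AAB//AAD+AB/wAD/AAB//AAD/gB/wAD/wAB//AAH//h/wAD/4AB/+AAH//x/wAD/+AB/8AAP////wAA//gB/4AAf////wAA//8D/wAA/////wAA/////gAB/////4AB/////AAA/////4AD////8AAA/////wAD////4AAAf////wAD////wAAAf////gAD////AAAAP////AAD///8AAAAP////AAD///wAAAAP///+AAD///AAAAAP///+AAD//4AAAAAH///+AAD/+AAAAAAH///+AAD/4AAAAAAD///+AAD/gAAAAAAD///+AAD+AAAAAAAA///+AAD8AAAAAAAAD//+AAD4AAAAAAAAA//+AADwAAAAAAAAAP/+AADwAAAAAAAAAD/+AADgAAAAAAAAAD/+AADAAAAAAAAAAH/8AAAAAAAAAAAAAP/4AAAAAAAAAAAAB/8AAAAAAAAAAAAAH+AAAAAAAAAAAAAAPwAAAAAAAAAAAAAAAAAAAAAAAAAAAAAAAAAAAAAAAAAAAAAAAAAAAAAAAAAAAAAAAAAAAAAAAAAAAAAAAAAAAAAAAAAAAAAAAAAAAAAAAAAAAAAAAAAAAAAAAAAAAAAAAAAAAAAAAAAAAAAAAAAAAAAAAAAAAAAAAAAAAAAAAAAAAAAAAAAAAAAAAAAAAAAAAAAAAAAAAAAAAAAAAAAAAAAAAAAAAAAAAAAAAAAAAAAAAAAAAAAAAAAAAAAAAAAAAAAAAAAAAAAAAAAAAAAAAAAAAAAAAfgAAAAAAAAADwAAB/4AAAAAAAAAD4AAH/8AAAAAAAAAB8AB//8AAAAAAAAAA+AB//8AAAAAAAAAA/AB+f4AAAAAAAAAAfgA+f4AAAAAAAAAAfgA//4AAAAAAAAAAHgA//4AAAAAAAAAAAAAf/wAAAAAAAAAAAAAf/wAAAAAAAAAP+AAP/wAAAAAAAAH/+AAP/gAAAAAAAAP//AAH/gAAAAAAAA///wAD/gAAAAAAAB///4AAfgAAAAAAADB//8AAHgAAAAAAACAf//AABAAAAAAAACAH//gAAAAAAAAAAAAB//wAAAAAAAAAAAAAf/wAAAAAAAAAABwAP/gAAAAAAAAAADgAD/gAAAAAAAAAACAAB/AAAAAAAAAAAAAAAPAAAAAAAAAAAAAAADAAAAAAAAAAAAAAAAAAAAAAAAAAAAAAAAAAAAAAAAAAAAAAAAAAAAAAAAAAAAAAAAAAAAAAAAAAAAAAAAAAAAAAAAAAAA="/>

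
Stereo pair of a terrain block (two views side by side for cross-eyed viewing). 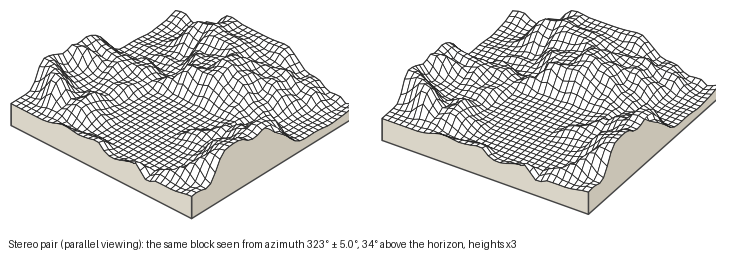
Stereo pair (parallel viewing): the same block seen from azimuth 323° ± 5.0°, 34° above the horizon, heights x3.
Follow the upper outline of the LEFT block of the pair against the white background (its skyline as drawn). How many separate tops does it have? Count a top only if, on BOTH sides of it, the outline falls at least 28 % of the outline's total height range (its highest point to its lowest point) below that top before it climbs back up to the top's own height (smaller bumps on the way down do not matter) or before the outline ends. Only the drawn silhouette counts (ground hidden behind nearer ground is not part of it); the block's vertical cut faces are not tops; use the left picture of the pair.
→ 1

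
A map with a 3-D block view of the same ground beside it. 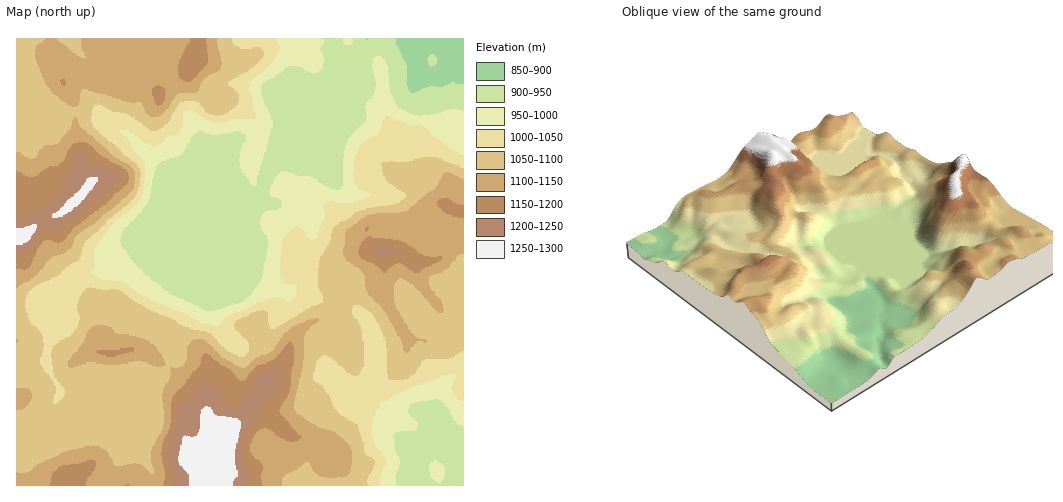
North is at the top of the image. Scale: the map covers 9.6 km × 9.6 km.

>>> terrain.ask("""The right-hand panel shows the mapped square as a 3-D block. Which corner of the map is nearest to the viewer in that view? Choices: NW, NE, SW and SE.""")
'NE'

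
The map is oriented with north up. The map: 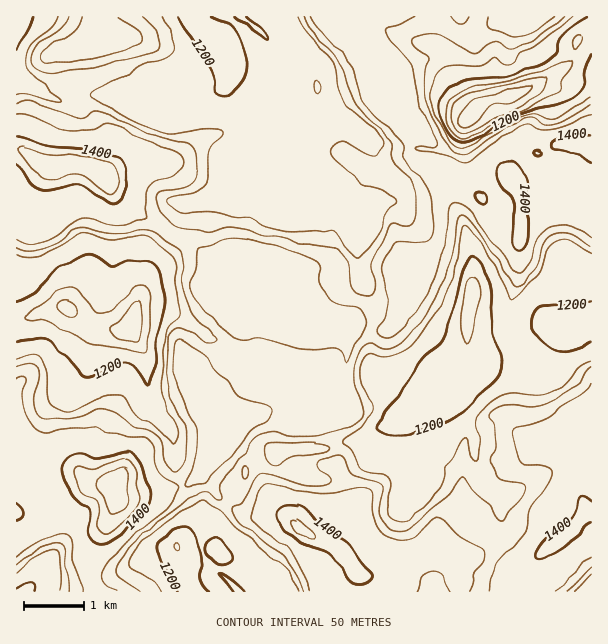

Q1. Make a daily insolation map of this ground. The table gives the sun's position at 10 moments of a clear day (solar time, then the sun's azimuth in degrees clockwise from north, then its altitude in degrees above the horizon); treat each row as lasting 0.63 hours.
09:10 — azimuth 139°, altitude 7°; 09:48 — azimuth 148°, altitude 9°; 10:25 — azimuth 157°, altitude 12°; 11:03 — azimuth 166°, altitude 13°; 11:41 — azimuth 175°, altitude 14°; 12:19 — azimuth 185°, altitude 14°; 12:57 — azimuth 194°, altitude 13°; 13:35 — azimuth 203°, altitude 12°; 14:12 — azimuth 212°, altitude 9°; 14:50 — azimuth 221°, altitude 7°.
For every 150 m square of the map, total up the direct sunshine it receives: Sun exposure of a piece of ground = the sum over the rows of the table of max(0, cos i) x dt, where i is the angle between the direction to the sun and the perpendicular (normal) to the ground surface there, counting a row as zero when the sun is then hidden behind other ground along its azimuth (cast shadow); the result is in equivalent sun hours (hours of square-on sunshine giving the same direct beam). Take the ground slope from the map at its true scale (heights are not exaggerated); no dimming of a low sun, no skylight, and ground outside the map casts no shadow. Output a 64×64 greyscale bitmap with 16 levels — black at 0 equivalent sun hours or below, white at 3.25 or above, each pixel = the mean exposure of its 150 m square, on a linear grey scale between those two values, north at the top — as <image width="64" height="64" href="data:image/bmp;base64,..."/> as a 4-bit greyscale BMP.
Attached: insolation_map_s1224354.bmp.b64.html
<image width="64" height="64" href="data:image/bmp;base64,Qk12CAAAAAAAAHYAAAAoAAAAQAAAAEAAAAABAAQAAAAAAAAIAAATCwAAEwsAABAAAAAAAAAAAAAAABEREQAiIiIAMzMzAERERABVVVUAZmZmAHd3dwCIiIgAmZmZAKqqqgC7u7sAzMzMAN3d3QDu7u4A////AHZVRWZVMQEjNDd2ZWZmZXqGZWq5dmZnd2ZnVWZ2Z63ZlmVWd2UxEiI0RmVWZmZnmnVFmodmZmd2VWZVVndmadzZZWiGZ3UyIkRVVWZmZ4q5ZViVM0VWZ2ZmZ2VVaIdnne63ZnZnmnQ0REVlVWZ5vLdnimM0VVZmZmZmVEVXmYd6rv6nZombuFVDV2VmZpvdqKu3M0RVVWZmVVVUNERqqHd4z+pnnMvNt3h2ZmZ5zMqt62M0RVMiRmVUM1UzQySKl3d5qWaazL39qpZmZ77bmtxiIjRVIAAUVUREQzREISaIh3Z3ZFeby8/ahmZ63KeJchEjRVQgAAJERFUzRVVDEmhndmZ2VpvLq+7JiKuFVmQhIjRFVUEAARNFVEVEVVVERlVmZ4qXiJqXne2s2DNFQQAkRVVWYxEQAUVERUM0VmZVVWZnnMl2VWZoreyEM0VCESIjRFZ2QyERNVRFRDNFVVVFZmeZiGZUNFV62mYyMyEAAAASIkZlQyI0Q0Z3UzRUNERFaHUzRnYzISWImFMgAAAAJUAAA2dmZDMzaJqXVFQzVERmUgABNEQgFGeadUAAEkeZUQABNWd1QzRneJqHZVVVVDIQAAACRDE0Vnq4UgEjIiIzESIzQzM0RWZniIdmZVVVQgAQAAJFQ0VWZ6tkQyEAABMzNEZlMzNFRGZmZmZVVVVUMyIAEjMzRVZmepiszLp0M0VUQzRURFVWZmZmZVVVMjQzMhEAABNWZmZozt3eyrvKdVVENEQyV3ZlVVVVVlQQAAESIQAAJXdmZmabuGZlas7YVDRUREJHdUISNFVVUxAAABIiEAFImGZlVVZ3ZWdmiKp2MkZURDNVMiETVVVUMQAAASIyI1d2VVVURFZlVnVmRniEJGdkMhIyEREkVVZTEAAAAjQ0aHZVVUM0RURmZEMzV4hDRWZCEAAAAAE0aHQzIhARNERndlVVRWVERVVVUyNGeHREREMhAAAAABNWdUREQzM0VFZmZURWVEVURDVlRFV3hlVDMjMzMyERIwJEVVVUVVQ0ZmZUNFVFVEVVRndmZneIZVQ0RVVlQzIhACRVVTM0QiRlZVREVWVWeIiHaJiZh3iGZEVmVmVUQhAAFFRDIhEANmVUMjRndnmZq7l4u965h3dlVnZmVERDISATQhEiAABFVUIRN3iJqYd3iHi8zduXZmVWZnZUQyI0IiMiIjMQAURCATWah4h3ZmZmZpmIrLl2ZEZmdlVERCIREREUZmYzRDACeqdmZmZmZlVmZlV6u4ZlRWZ2VVZmQmQiESR5qGVVMjeqhmZmZmZmVVVERWerp2ZFZWZmd3iYu6dEV4mZh2VFeZdmZmZmZmVUMyNFZoqpd0RVVmZmd4p4q6mYh4mIZVZ4dmZnd2ZmZUMhE1ZmaJl3RFZphmZmZmZ5u6h3d4mHZodmZnh2ZVVUNDMiZmZnmYdmZ4y4dmZmZmeal3ZniYdmVFVmZlVVVVVnZDV2ZmaJiJh4q9yGZmZnZniHdmeIh1VEVVVDRVVVVmZkWHZmZniIqYm5vZZmZqqYZndmZnd2Z3ZVVUVVVVVERENFRVVVaIeIq5eJl2Zo//6nZmZ2ZmerhlVVVVVUMhEiISIkVVVXh2jMiZiId5zt7/2Hirqpm9uFMjREMREAAAESIiNDM1Z2erl5qKqr34d5z+3v///tt0EQAQAAAAAAEiMyMyETVmadlmVnrf/rZmZ6//7d3+pBABEAAAAAABMzREMyETVmaMt2ZVaL3admZmebqIh4dCERIhAAEQESRURVREISVmZ7yXZlRWd3ZmZmZnd3mGZkIRERIyNFVVQ0VVZVMjVVZoyphmVFZmZmZ3d3d5vadmVndlMzMiJFVUNWZnd2ZlZmiYhmd1ZmZmZnm6mJvbqGad/9p1REREVVVVZnm7l2d3ZmUkeYZmVVVWm8zLzJZlV5q6qXZVVmZmZmZWialmioZmVDV4ZVVVVmipmby4RERWd3h2ZlVWZ3dmd3ipZFm5ZlVVVVQ0VnZme5dVVmMiJFZmZmVWZVVVd2Z3iYQkm5ZURCJVMjWJiIipUQAAAAAUVlVDRWZmVVRGZmZ2MRRnVDMgACQzNnd4mrIAAAAAATRUIQEleIdmZTNWVUIBI1ZndjAAATRENGeHUAAAAAEkQyAAABNXd3ZmQ0VUISNauXd0EAAAAkQyEREBIyEAASMgAAAAARJFZlVUVVVEWN63ZlIQAAAAAiAAARMyERABEAAAAAERESREVVVmdmet6nZlMgAAAAAAAAAAIBEQABEAAAASNEREREVVVmZmec2WZVUzIAAAAAAAAAAAAAA1MQABI0VVVVVVVVVWZmZ4mGZmVURUEAAAAAAAAAAAJmd2VEVVVVVVVVVVVmZmZniHZmZlVleGMQAAAAAAAiaYZWiqmHZVVVZlRVVmZlZUZ3ZnZlVndoq6hSAAAAEnvdy6h3eIiHd3ZlVEVmZmVTRodmdVVWeImrvNynQQJFarvM3t3MurqZl2UzVmZVZlNpl2dUVEaau8yZqpq7hDVEVneIq83u7ahlVDVmZVZmRryXdkVCNGeJqpibqGeoNDISRWZmeJqpdkRCSHZVVmVb63dkVCI0VomJu739lmU0QgACRVZmZlREMySYZlVmZa63dkRERnd4mYm8u87riHRDEAEkVVVDIjMzWZdlVmZYy3dkRWiaqqmZdomHed/buFQxE0RVQyETM0WYZlZmZWmndlZmd4mYeId1VmZmjP65"/>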